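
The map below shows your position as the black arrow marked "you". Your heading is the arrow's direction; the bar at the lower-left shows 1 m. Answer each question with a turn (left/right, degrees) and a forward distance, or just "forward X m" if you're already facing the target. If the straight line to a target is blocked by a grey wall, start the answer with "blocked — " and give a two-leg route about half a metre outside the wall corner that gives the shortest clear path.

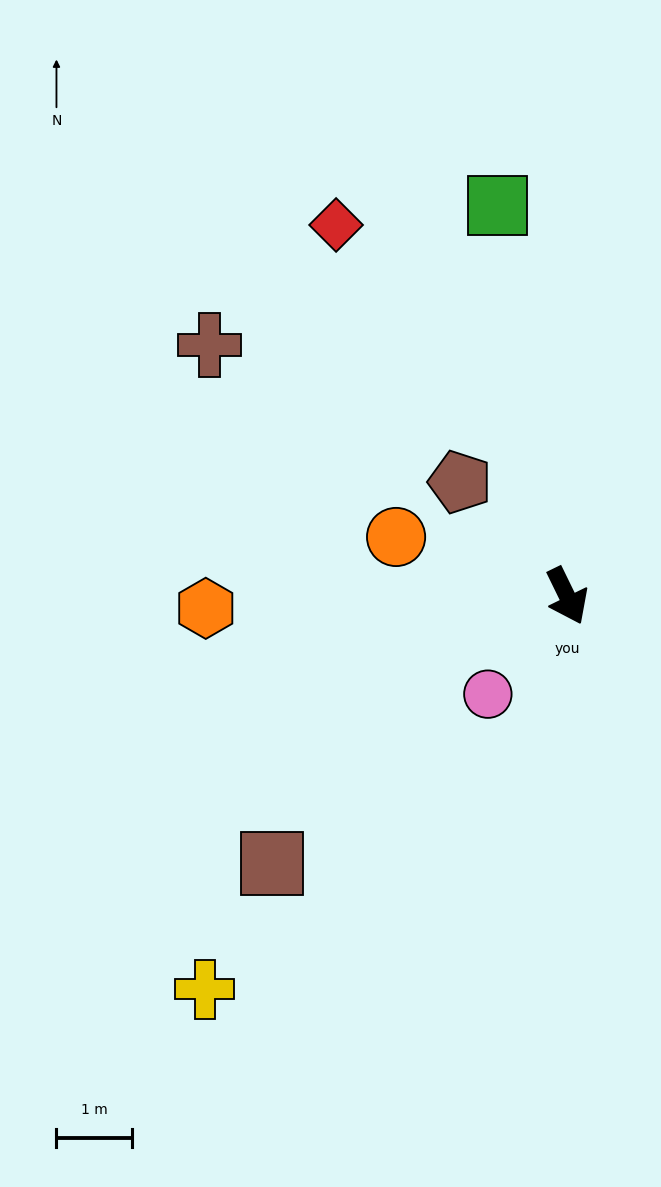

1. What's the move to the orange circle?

turn right 135°, forward 2.4 m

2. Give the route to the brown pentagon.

turn right 163°, forward 2.1 m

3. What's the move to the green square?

turn left 164°, forward 5.2 m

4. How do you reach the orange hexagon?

turn right 114°, forward 4.8 m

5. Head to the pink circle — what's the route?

turn right 65°, forward 1.7 m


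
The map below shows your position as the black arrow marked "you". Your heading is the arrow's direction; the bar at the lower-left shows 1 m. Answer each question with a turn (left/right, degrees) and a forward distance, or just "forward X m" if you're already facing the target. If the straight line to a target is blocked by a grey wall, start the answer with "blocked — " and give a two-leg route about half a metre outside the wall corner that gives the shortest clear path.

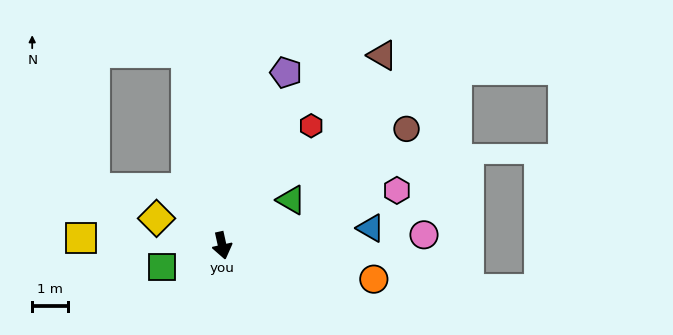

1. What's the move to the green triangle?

turn left 111°, forward 2.3 m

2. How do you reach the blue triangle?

turn left 84°, forward 4.2 m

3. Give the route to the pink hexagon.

turn left 95°, forward 5.1 m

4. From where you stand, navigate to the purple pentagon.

turn left 147°, forward 5.2 m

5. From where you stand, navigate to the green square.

turn right 83°, forward 1.8 m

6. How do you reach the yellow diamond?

turn right 125°, forward 2.0 m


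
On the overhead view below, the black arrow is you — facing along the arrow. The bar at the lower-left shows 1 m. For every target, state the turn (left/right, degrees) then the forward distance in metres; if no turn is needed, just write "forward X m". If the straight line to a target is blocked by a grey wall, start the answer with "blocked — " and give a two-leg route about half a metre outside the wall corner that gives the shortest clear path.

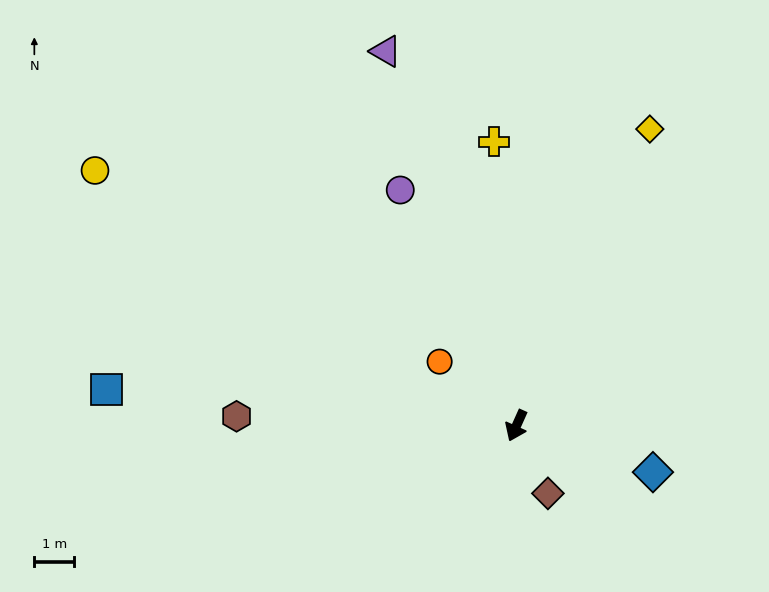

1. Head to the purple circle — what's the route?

turn right 130°, forward 6.6 m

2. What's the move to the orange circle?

turn right 106°, forward 2.5 m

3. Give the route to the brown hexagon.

turn right 68°, forward 7.0 m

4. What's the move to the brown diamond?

turn left 49°, forward 1.9 m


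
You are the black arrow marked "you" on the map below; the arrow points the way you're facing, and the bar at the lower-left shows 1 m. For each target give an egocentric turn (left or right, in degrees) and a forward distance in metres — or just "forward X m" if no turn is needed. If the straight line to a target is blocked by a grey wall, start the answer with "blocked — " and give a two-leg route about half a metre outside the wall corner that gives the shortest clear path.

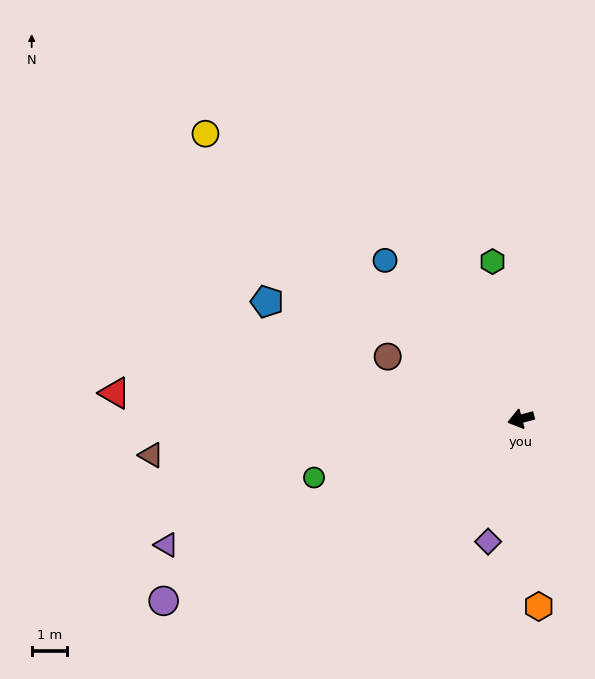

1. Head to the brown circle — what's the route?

turn right 40°, forward 4.2 m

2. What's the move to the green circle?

forward 6.1 m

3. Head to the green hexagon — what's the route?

turn right 95°, forward 4.5 m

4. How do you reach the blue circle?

turn right 64°, forward 5.9 m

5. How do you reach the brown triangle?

turn right 9°, forward 10.5 m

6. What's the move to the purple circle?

turn left 12°, forward 11.3 m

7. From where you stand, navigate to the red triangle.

turn right 18°, forward 11.5 m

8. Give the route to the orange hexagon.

turn left 81°, forward 5.3 m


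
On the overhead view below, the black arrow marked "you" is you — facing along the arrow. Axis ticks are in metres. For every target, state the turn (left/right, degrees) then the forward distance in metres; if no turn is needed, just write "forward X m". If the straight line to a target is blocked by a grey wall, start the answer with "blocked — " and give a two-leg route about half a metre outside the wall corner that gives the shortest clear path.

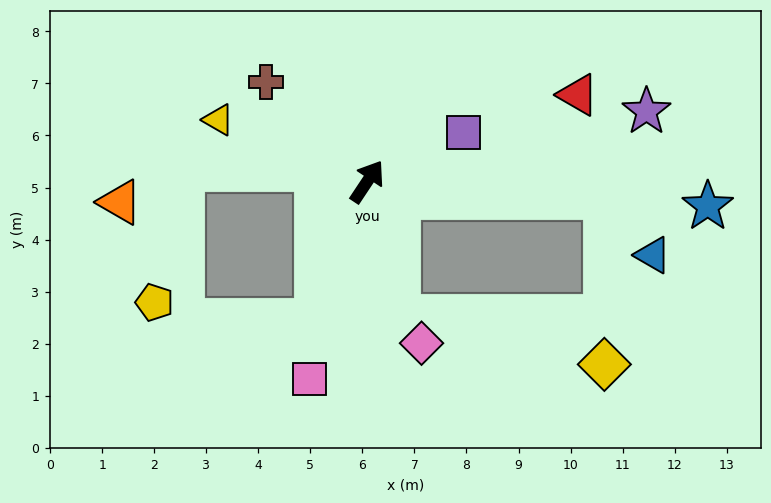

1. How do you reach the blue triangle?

blocked — turn right 60°, forward 4.6 m, then turn right 47°, forward 1.4 m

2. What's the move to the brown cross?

turn left 79°, forward 2.7 m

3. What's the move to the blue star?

turn right 61°, forward 6.6 m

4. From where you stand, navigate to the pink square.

turn right 163°, forward 4.0 m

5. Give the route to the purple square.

turn right 30°, forward 2.1 m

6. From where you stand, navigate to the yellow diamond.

blocked — turn right 60°, forward 4.6 m, then turn right 87°, forward 3.2 m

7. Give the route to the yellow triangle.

turn left 101°, forward 3.1 m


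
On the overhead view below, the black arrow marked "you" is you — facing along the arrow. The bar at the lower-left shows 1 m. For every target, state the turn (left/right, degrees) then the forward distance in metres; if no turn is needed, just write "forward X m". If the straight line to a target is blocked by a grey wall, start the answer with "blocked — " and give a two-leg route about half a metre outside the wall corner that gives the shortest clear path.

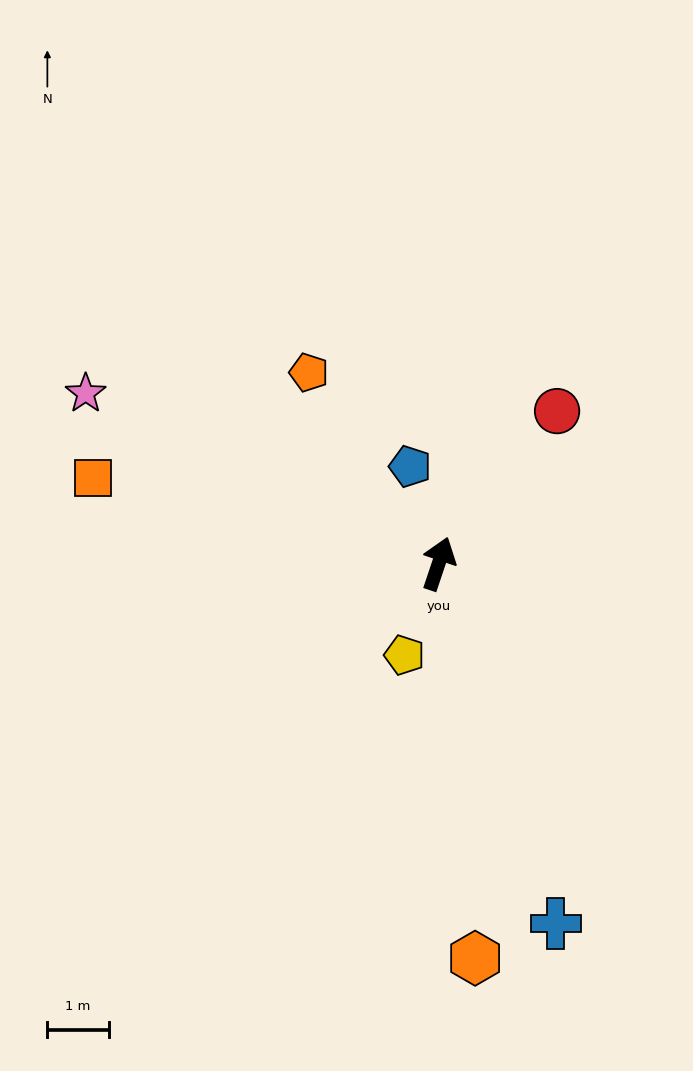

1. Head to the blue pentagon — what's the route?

turn left 35°, forward 1.6 m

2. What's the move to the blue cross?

turn right 143°, forward 6.2 m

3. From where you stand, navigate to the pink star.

turn left 83°, forward 6.4 m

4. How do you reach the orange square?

turn left 95°, forward 5.8 m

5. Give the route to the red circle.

turn right 19°, forward 3.1 m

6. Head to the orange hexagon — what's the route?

turn right 156°, forward 6.5 m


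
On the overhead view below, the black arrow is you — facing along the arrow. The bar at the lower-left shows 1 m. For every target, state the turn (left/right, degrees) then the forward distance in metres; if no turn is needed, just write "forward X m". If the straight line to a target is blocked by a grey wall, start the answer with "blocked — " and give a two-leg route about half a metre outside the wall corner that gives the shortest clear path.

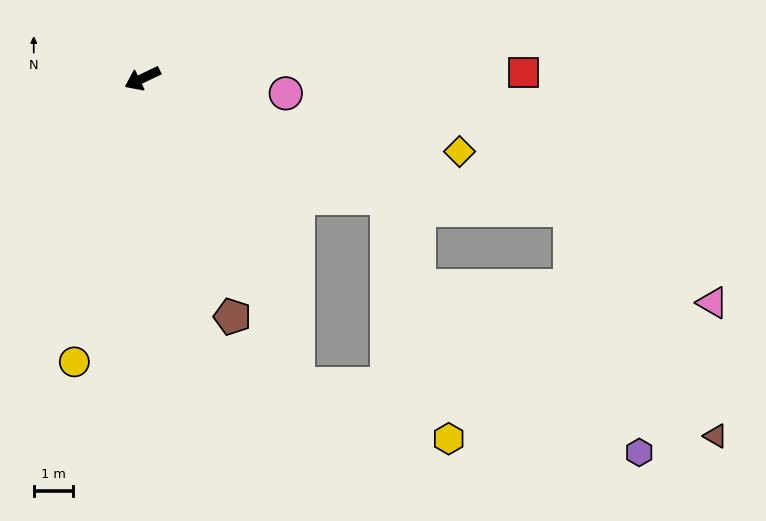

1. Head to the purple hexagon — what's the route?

blocked — turn left 91°, forward 8.8 m, then turn left 52°, forward 8.9 m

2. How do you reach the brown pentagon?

turn left 85°, forward 6.5 m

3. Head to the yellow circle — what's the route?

turn left 51°, forward 7.5 m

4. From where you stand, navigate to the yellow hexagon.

blocked — turn left 91°, forward 8.8 m, then turn left 43°, forward 4.1 m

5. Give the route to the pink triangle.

blocked — turn left 137°, forward 11.4 m, then turn right 16°, forward 4.4 m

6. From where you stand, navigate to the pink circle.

turn left 148°, forward 3.7 m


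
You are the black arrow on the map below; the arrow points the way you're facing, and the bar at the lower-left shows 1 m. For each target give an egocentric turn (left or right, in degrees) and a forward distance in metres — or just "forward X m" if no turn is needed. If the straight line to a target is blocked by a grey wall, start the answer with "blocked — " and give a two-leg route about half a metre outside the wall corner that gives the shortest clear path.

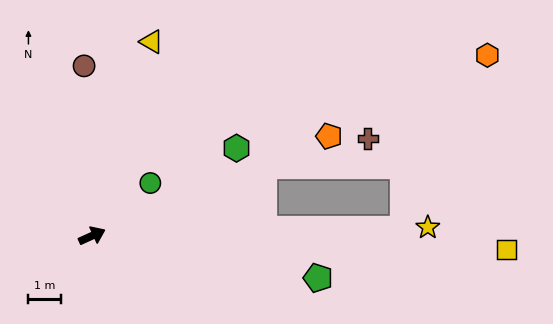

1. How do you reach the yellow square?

turn right 26°, forward 12.7 m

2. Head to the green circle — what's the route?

turn left 18°, forward 2.4 m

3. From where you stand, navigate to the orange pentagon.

forward 7.9 m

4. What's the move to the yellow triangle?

turn left 48°, forward 6.2 m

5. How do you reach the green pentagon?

turn right 35°, forward 7.1 m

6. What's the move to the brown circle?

turn left 68°, forward 5.2 m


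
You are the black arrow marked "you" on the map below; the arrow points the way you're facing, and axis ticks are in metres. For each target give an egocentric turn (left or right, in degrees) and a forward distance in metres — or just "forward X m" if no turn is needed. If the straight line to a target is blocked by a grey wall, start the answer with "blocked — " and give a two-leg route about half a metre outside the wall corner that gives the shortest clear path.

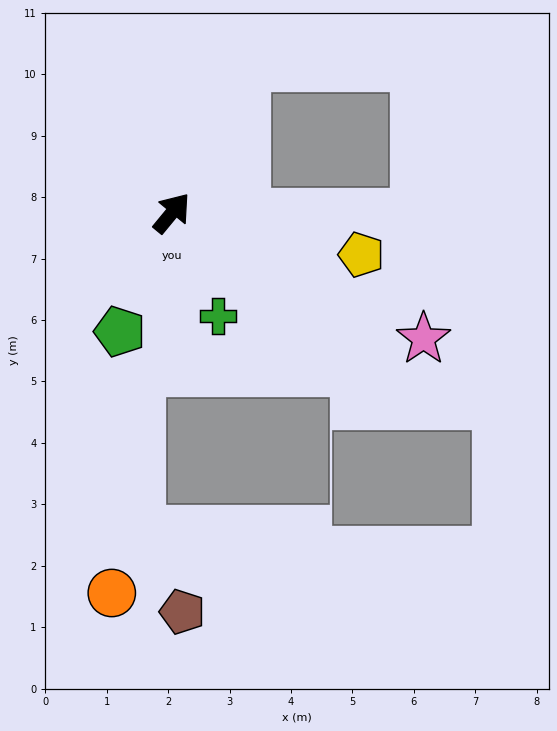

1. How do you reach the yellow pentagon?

turn right 63°, forward 3.2 m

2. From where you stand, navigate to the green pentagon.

turn right 164°, forward 2.1 m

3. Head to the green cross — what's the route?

turn right 116°, forward 1.8 m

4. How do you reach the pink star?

turn right 77°, forward 4.6 m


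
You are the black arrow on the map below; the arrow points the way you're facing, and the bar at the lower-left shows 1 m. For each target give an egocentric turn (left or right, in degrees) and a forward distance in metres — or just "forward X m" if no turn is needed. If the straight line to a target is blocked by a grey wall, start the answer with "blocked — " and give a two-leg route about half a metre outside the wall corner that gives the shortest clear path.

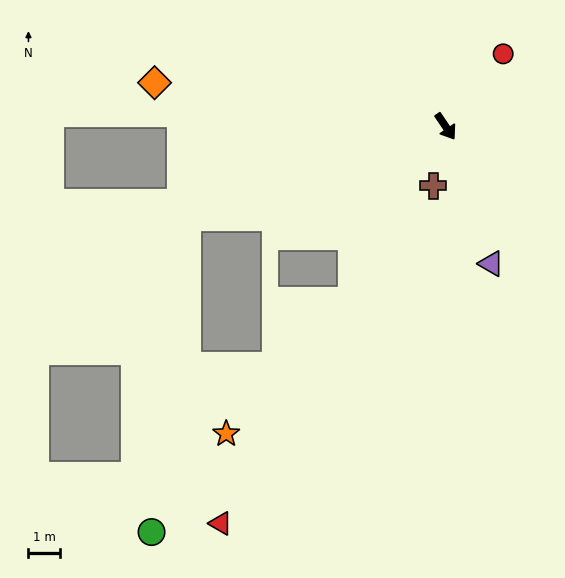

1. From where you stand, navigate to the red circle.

turn left 108°, forward 2.9 m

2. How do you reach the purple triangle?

turn right 16°, forward 4.6 m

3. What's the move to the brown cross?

turn right 46°, forward 1.9 m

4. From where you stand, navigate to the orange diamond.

turn right 133°, forward 9.3 m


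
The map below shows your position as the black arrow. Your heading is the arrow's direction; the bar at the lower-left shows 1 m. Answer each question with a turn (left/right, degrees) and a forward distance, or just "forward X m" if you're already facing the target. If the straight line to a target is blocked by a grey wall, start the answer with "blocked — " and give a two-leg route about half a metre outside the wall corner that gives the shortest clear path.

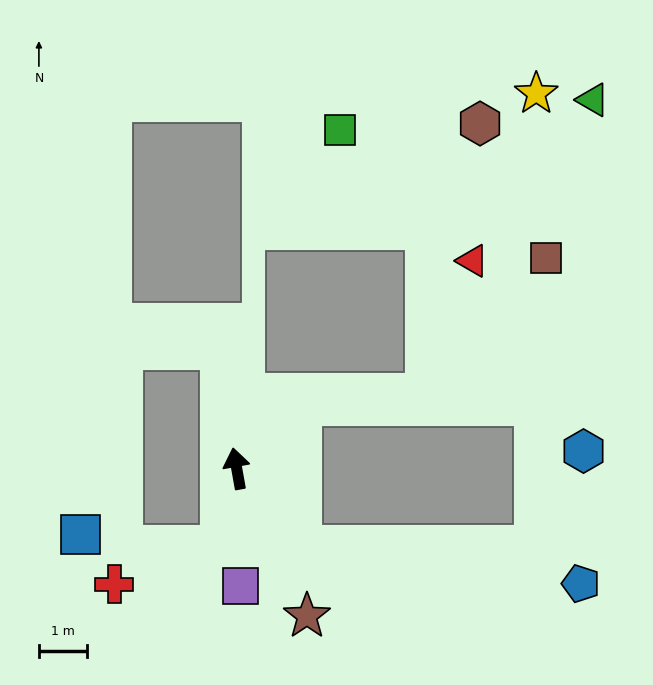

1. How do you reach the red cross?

blocked — turn left 158°, forward 1.6 m, then turn right 58°, forward 2.4 m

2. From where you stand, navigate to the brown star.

turn right 165°, forward 3.4 m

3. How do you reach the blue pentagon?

blocked — turn right 150°, forward 2.1 m, then turn left 42°, forward 5.8 m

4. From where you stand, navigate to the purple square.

turn left 172°, forward 2.4 m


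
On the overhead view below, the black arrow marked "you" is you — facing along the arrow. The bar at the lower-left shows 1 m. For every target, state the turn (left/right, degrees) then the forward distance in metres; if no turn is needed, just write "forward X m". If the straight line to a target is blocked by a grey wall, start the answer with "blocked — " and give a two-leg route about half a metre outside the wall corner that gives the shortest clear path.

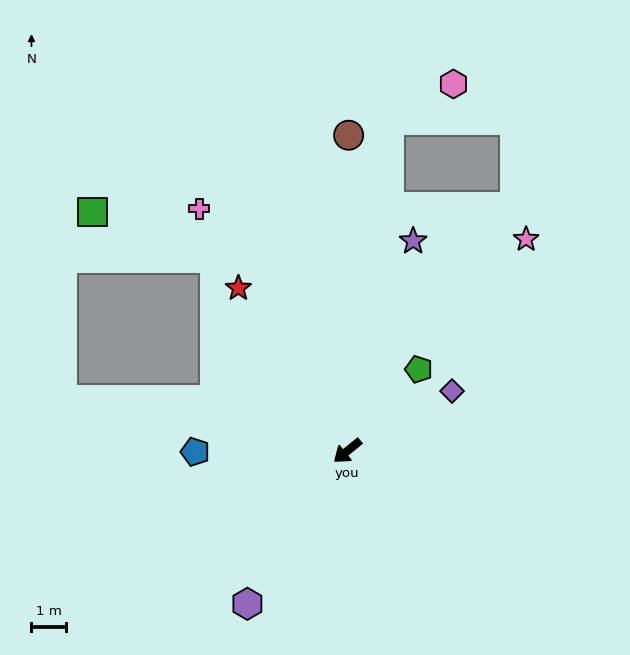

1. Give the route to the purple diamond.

turn left 171°, forward 3.5 m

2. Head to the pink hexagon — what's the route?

blocked — turn right 136°, forward 9.6 m, then turn right 53°, forward 2.1 m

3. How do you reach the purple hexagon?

turn left 18°, forward 5.3 m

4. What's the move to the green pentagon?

turn right 170°, forward 3.1 m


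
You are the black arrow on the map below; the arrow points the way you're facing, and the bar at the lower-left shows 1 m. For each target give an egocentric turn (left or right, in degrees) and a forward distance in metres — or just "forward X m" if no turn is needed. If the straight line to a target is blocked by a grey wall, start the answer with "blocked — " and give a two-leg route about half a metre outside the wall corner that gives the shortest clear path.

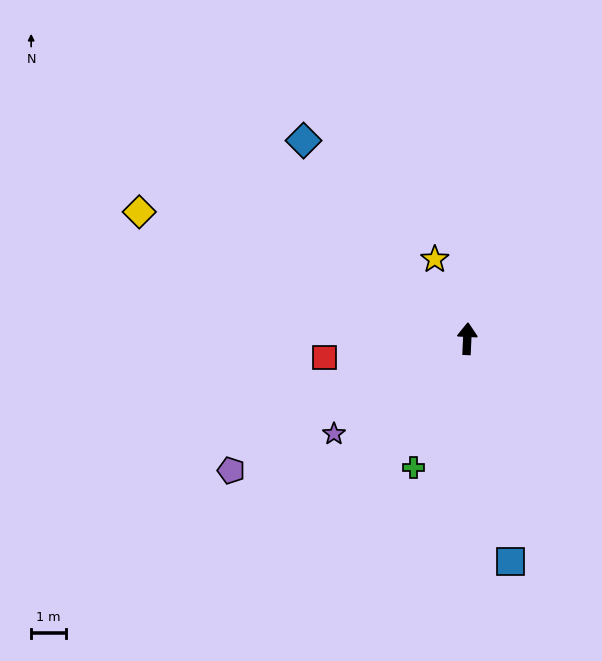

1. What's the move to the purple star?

turn left 128°, forward 4.7 m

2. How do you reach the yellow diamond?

turn left 72°, forward 10.1 m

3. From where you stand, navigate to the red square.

turn left 100°, forward 4.1 m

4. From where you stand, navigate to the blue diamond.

turn left 42°, forward 7.4 m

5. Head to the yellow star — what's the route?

turn left 25°, forward 2.5 m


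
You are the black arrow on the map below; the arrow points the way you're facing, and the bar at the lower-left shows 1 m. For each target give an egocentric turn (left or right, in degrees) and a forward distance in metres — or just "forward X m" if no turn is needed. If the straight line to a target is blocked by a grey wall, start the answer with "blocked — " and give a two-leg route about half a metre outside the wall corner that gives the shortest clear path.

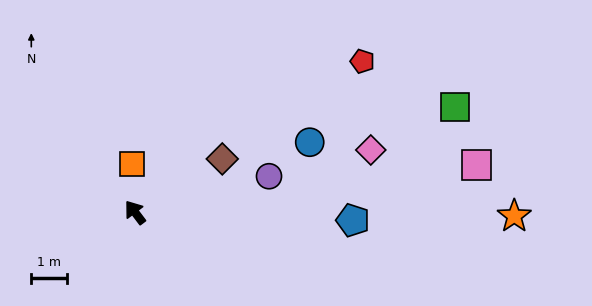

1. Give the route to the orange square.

turn right 33°, forward 1.4 m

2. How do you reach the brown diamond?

turn right 96°, forward 2.9 m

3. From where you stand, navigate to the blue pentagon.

turn right 129°, forward 6.1 m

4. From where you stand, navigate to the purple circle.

turn right 112°, forward 3.9 m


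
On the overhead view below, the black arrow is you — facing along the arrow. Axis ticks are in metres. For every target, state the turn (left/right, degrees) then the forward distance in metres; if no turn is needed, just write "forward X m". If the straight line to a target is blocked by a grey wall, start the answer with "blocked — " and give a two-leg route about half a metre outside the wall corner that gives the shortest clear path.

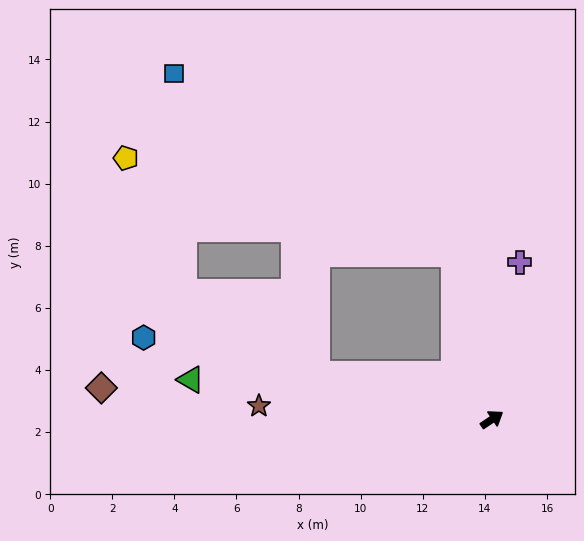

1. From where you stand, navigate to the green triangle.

turn left 139°, forward 9.8 m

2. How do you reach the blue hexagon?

turn left 133°, forward 11.5 m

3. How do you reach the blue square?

blocked — turn left 69°, forward 5.5 m, then turn left 44°, forward 10.7 m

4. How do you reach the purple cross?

turn left 46°, forward 5.1 m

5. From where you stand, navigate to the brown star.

turn left 143°, forward 7.5 m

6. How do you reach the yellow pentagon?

blocked — turn left 69°, forward 5.5 m, then turn left 61°, forward 11.0 m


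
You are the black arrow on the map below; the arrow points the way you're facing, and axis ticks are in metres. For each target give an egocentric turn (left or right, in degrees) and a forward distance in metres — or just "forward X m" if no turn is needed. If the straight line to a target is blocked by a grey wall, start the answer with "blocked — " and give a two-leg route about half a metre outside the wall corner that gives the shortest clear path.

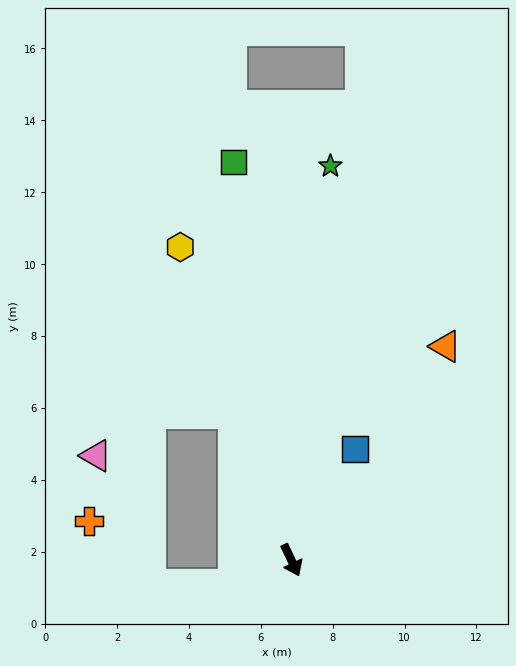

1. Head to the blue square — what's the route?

turn left 125°, forward 3.6 m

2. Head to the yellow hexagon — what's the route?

turn left 174°, forward 9.2 m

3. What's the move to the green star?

turn left 149°, forward 11.0 m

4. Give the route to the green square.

turn left 163°, forward 11.2 m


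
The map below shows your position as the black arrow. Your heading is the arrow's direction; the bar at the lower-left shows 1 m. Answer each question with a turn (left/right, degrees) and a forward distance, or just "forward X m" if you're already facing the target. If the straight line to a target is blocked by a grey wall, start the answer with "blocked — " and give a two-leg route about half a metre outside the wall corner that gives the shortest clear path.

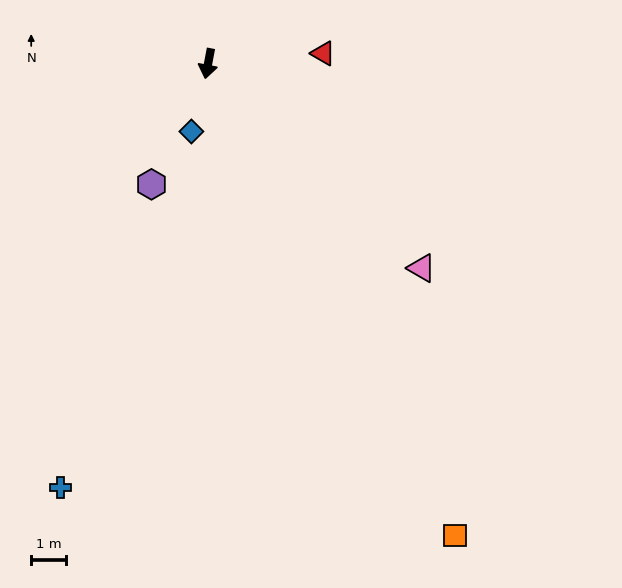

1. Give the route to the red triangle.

turn left 106°, forward 3.4 m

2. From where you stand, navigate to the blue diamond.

turn right 3°, forward 2.0 m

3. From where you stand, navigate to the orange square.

turn left 38°, forward 15.5 m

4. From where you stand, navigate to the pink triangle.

turn left 57°, forward 8.6 m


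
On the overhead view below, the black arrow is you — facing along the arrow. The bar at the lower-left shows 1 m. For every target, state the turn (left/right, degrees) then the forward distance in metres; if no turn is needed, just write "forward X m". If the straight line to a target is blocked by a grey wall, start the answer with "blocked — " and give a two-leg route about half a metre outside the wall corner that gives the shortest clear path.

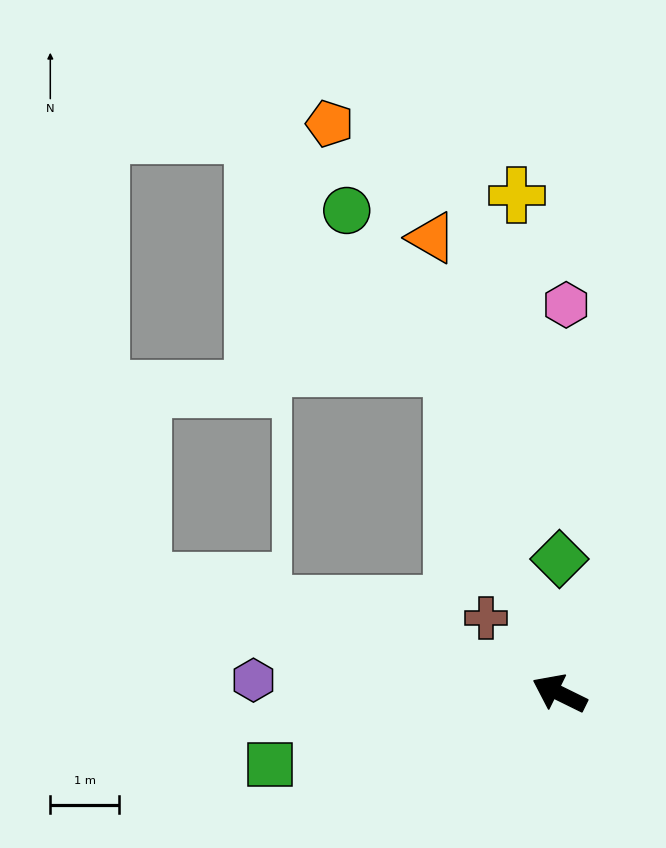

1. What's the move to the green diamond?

turn right 64°, forward 2.0 m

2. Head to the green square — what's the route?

turn left 40°, forward 4.4 m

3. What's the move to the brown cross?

turn right 20°, forward 1.5 m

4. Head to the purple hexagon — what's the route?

turn left 24°, forward 4.5 m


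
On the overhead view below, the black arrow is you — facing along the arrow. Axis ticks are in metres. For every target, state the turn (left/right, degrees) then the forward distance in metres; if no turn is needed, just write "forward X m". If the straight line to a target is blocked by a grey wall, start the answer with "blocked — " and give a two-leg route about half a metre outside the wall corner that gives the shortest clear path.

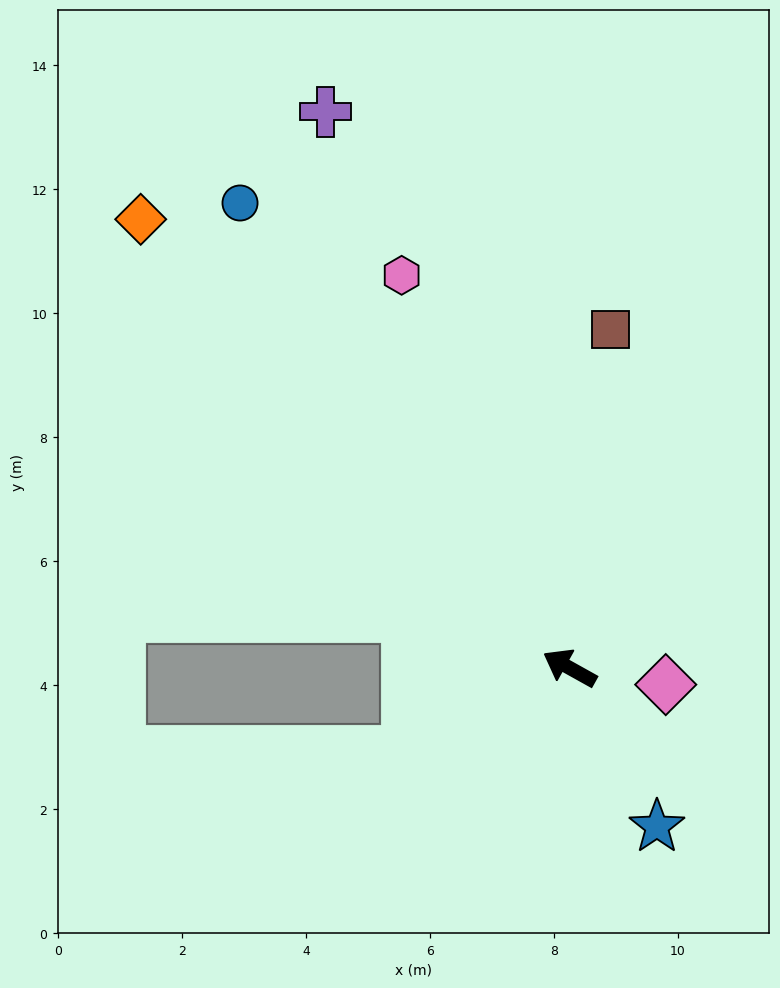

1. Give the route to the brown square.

turn right 68°, forward 5.5 m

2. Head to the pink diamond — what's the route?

turn right 161°, forward 1.6 m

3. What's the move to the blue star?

turn left 148°, forward 2.9 m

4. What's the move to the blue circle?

turn right 26°, forward 9.2 m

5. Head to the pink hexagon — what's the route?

turn right 38°, forward 6.9 m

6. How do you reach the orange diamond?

turn right 17°, forward 10.0 m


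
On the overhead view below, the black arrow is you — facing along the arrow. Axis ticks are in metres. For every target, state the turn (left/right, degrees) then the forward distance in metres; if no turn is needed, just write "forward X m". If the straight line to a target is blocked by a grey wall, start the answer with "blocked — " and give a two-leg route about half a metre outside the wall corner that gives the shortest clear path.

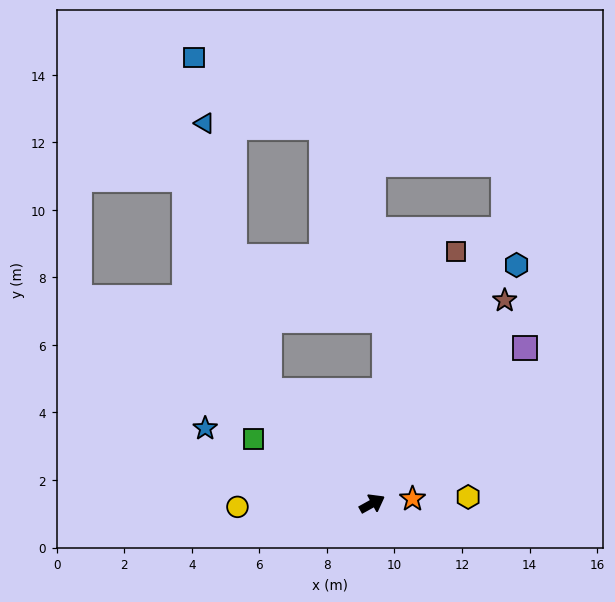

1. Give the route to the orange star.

turn right 22°, forward 1.2 m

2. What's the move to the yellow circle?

turn left 152°, forward 4.0 m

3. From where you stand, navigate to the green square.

turn left 122°, forward 4.0 m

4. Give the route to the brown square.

turn left 43°, forward 7.9 m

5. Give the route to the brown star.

turn left 28°, forward 7.2 m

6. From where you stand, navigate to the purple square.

turn left 16°, forward 6.5 m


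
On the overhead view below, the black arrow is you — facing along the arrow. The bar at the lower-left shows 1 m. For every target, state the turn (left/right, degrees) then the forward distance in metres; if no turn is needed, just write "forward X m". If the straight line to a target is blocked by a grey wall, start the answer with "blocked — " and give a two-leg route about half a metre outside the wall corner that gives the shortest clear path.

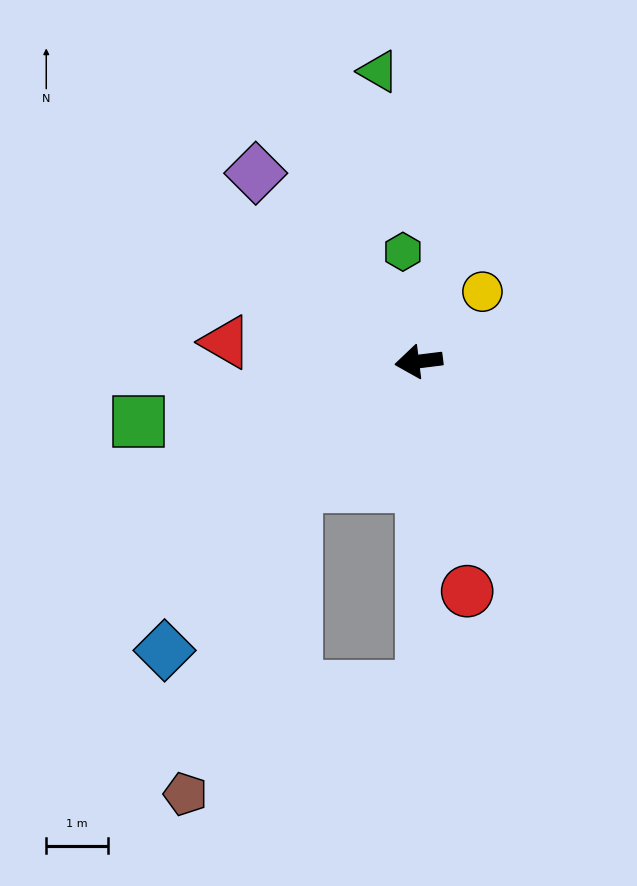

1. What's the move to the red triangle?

turn right 13°, forward 3.1 m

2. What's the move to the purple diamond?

turn right 56°, forward 4.0 m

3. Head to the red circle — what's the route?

turn left 95°, forward 3.8 m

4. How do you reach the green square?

turn left 5°, forward 4.6 m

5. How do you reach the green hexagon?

turn right 89°, forward 1.8 m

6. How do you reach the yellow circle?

turn right 140°, forward 1.5 m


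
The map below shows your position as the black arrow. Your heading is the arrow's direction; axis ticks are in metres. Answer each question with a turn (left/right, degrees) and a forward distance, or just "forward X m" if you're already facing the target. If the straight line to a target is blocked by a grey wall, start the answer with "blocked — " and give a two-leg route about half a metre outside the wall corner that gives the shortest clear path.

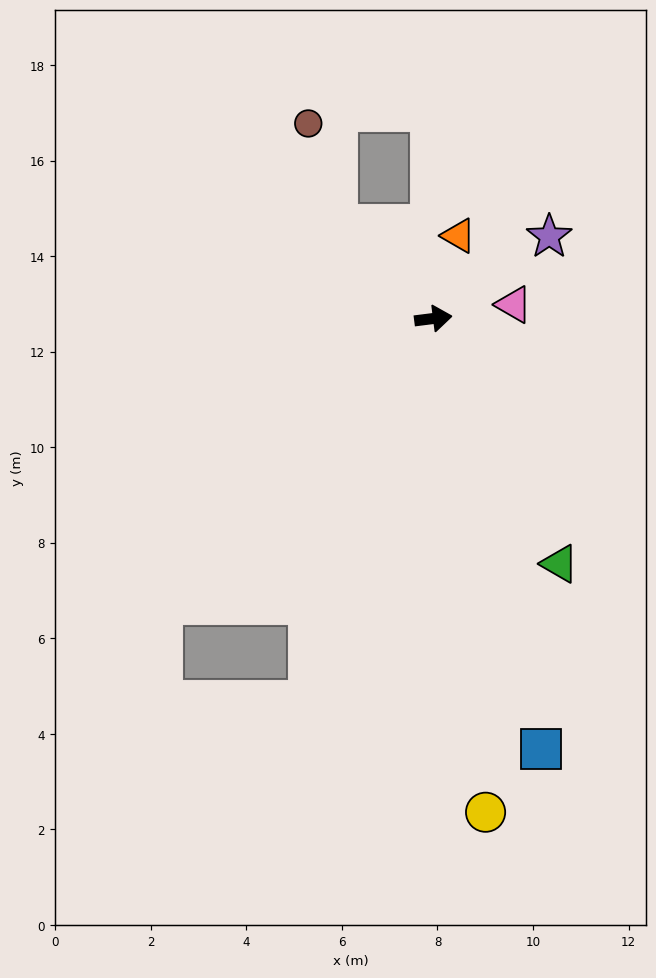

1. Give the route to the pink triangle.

turn left 3°, forward 1.7 m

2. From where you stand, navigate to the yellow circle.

turn right 91°, forward 10.4 m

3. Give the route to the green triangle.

turn right 70°, forward 5.8 m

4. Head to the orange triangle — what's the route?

turn left 66°, forward 1.8 m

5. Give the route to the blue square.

turn right 83°, forward 9.3 m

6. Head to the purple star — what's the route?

turn left 28°, forward 3.0 m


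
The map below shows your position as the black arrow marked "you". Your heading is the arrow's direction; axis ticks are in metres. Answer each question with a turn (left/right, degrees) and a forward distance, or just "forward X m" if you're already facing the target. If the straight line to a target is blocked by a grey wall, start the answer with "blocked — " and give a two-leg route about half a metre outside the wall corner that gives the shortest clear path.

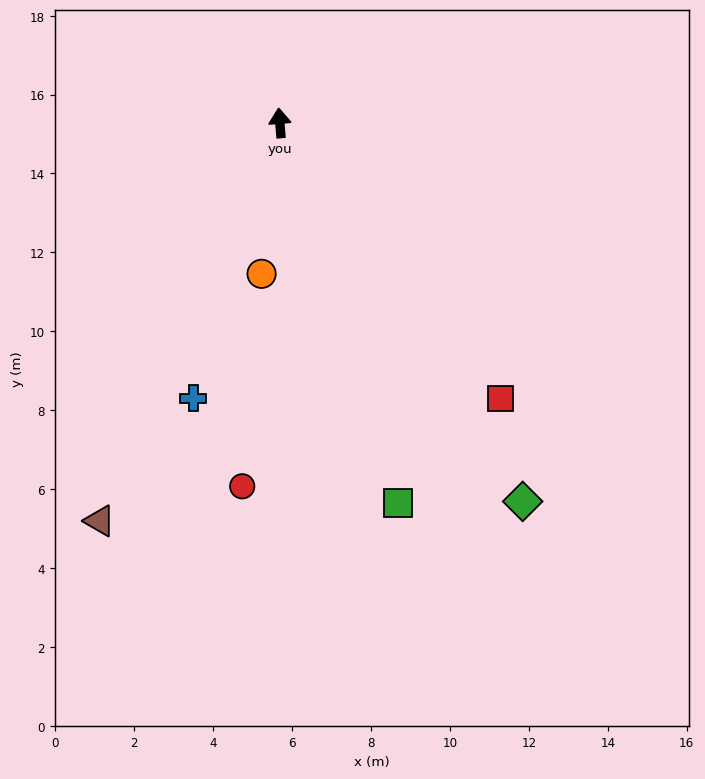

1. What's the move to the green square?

turn right 167°, forward 10.1 m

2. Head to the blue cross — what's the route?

turn left 158°, forward 7.3 m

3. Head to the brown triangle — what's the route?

turn left 151°, forward 11.1 m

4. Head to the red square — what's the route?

turn right 146°, forward 8.9 m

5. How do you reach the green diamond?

turn right 152°, forward 11.4 m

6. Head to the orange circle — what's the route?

turn left 168°, forward 3.9 m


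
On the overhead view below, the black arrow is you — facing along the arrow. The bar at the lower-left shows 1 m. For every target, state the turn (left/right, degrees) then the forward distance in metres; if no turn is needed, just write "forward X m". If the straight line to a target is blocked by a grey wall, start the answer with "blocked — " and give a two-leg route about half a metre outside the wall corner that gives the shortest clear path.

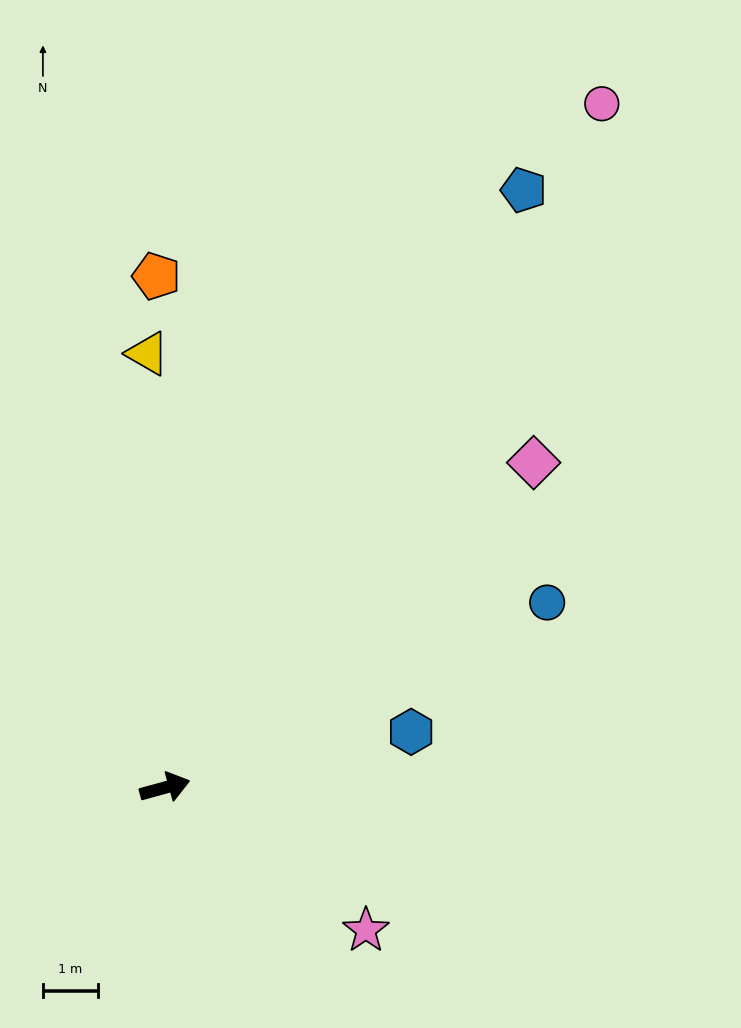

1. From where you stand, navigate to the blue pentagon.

turn left 44°, forward 12.8 m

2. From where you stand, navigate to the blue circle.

turn left 10°, forward 7.8 m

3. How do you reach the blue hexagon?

turn right 3°, forward 4.6 m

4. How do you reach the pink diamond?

turn left 26°, forward 9.0 m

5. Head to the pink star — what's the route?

turn right 51°, forward 4.5 m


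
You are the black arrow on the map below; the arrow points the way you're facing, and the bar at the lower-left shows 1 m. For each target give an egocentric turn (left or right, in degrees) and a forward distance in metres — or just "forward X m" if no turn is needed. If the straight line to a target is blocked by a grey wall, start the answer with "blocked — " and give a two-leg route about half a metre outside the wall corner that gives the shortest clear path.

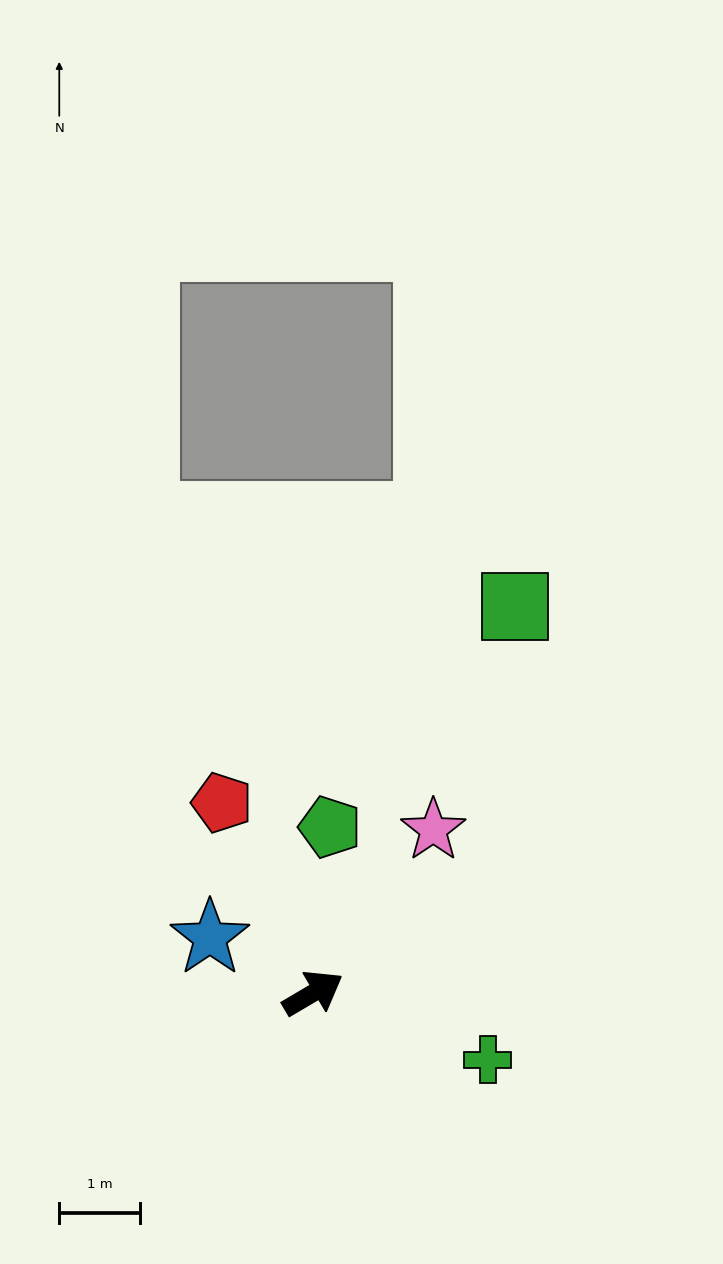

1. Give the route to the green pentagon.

turn left 54°, forward 2.1 m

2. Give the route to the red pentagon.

turn left 85°, forward 2.6 m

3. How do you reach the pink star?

turn left 23°, forward 2.5 m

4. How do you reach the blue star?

turn left 121°, forward 1.4 m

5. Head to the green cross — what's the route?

turn right 51°, forward 2.3 m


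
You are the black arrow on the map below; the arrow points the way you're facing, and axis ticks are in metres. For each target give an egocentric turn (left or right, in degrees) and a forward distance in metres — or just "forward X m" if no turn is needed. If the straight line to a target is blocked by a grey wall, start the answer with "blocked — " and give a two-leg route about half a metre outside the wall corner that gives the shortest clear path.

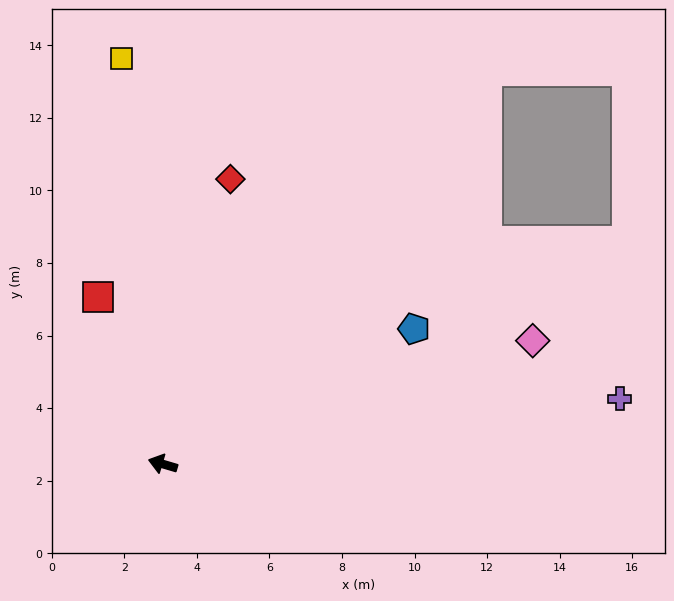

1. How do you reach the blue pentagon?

turn right 135°, forward 7.9 m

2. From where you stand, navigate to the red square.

turn right 52°, forward 4.9 m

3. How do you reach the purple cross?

turn right 155°, forward 12.7 m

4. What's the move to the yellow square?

turn right 68°, forward 11.3 m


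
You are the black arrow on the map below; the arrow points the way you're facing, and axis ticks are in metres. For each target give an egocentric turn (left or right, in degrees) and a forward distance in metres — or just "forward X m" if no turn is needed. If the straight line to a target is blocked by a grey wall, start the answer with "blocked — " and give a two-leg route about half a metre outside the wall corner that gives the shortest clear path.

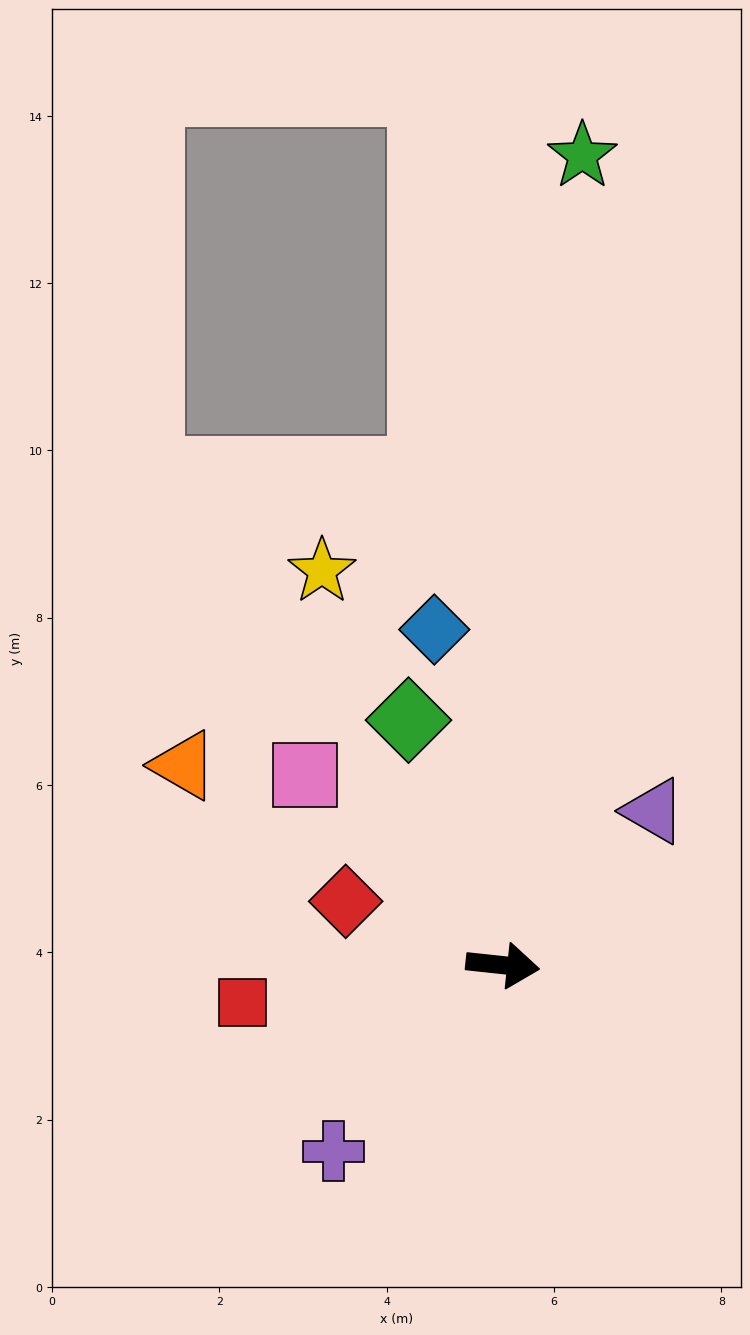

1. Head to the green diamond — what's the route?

turn left 117°, forward 3.1 m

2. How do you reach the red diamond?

turn left 164°, forward 2.0 m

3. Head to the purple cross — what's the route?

turn right 126°, forward 3.0 m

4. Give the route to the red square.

turn right 166°, forward 3.1 m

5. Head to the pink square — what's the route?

turn left 142°, forward 3.3 m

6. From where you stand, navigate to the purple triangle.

turn left 52°, forward 2.6 m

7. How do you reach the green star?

turn left 91°, forward 9.7 m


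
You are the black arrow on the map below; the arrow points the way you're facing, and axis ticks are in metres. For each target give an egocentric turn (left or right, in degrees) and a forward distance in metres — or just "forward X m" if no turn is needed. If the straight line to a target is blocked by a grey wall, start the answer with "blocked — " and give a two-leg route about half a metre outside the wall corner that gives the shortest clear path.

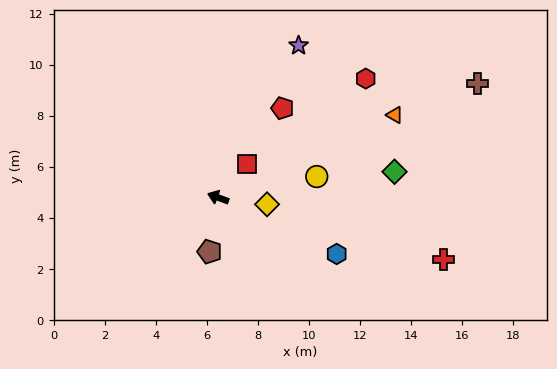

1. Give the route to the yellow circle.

turn right 148°, forward 4.0 m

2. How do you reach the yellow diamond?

turn right 168°, forward 1.9 m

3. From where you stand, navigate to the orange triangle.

turn right 135°, forward 7.6 m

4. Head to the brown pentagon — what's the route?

turn left 101°, forward 2.1 m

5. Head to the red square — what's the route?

turn right 111°, forward 1.7 m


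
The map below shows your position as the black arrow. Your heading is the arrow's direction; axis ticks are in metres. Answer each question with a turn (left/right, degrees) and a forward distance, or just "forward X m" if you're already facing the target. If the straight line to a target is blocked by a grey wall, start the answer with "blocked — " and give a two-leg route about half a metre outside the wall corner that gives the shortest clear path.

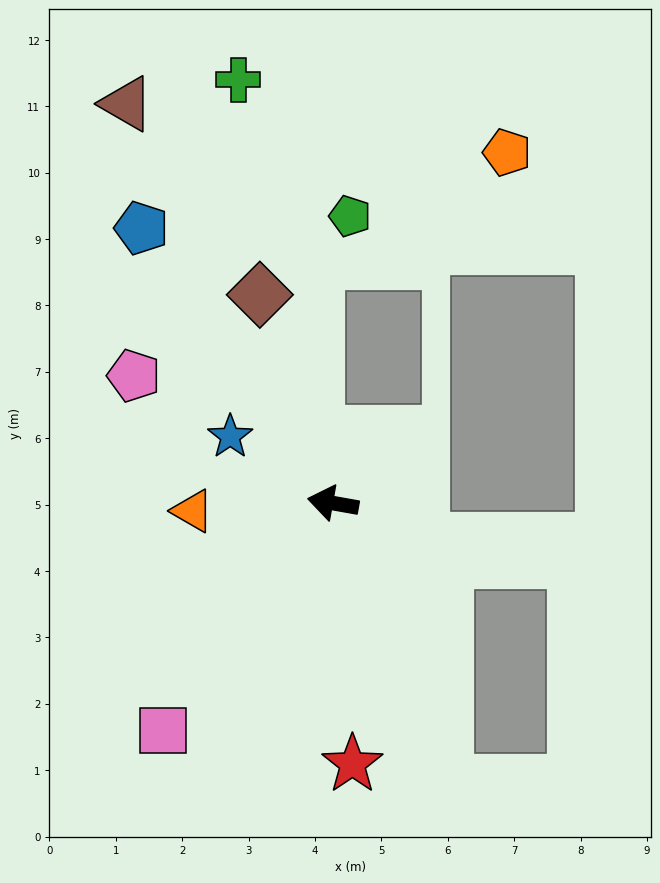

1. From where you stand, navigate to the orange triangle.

turn left 13°, forward 2.1 m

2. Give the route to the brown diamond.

turn right 61°, forward 3.3 m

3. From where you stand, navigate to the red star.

turn left 104°, forward 3.9 m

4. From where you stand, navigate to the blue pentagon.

turn right 45°, forward 5.0 m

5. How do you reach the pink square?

turn left 63°, forward 4.3 m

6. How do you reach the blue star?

turn right 23°, forward 1.8 m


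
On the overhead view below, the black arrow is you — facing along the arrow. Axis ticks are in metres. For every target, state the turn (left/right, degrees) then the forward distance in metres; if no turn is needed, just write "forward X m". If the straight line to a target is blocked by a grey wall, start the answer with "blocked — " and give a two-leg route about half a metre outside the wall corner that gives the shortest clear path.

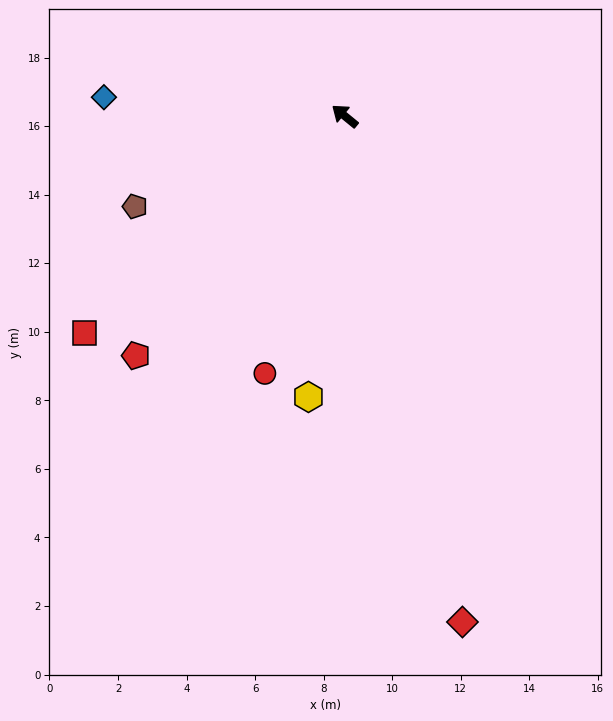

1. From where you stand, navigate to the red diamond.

turn left 142°, forward 15.2 m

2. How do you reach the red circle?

turn left 112°, forward 7.9 m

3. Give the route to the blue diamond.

turn left 35°, forward 7.0 m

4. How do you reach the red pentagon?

turn left 88°, forward 9.3 m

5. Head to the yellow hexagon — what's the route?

turn left 122°, forward 8.3 m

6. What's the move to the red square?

turn left 79°, forward 9.9 m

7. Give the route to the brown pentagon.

turn left 63°, forward 6.7 m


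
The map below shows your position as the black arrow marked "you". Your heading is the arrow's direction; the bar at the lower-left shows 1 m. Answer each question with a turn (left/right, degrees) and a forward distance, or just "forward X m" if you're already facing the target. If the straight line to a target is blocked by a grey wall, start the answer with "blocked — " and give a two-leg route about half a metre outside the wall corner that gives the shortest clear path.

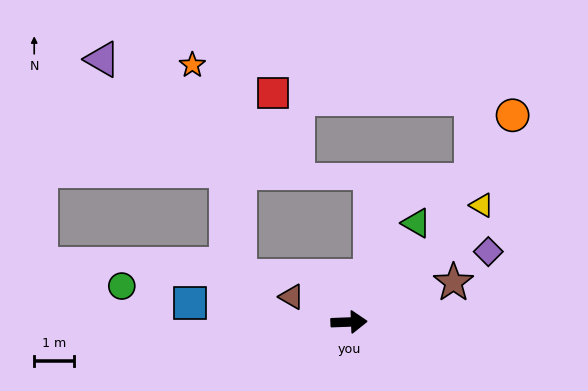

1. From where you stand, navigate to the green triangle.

turn left 54°, forward 3.0 m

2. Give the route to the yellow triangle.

turn left 39°, forward 4.4 m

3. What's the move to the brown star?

turn left 19°, forward 2.8 m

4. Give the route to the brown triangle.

turn left 154°, forward 1.6 m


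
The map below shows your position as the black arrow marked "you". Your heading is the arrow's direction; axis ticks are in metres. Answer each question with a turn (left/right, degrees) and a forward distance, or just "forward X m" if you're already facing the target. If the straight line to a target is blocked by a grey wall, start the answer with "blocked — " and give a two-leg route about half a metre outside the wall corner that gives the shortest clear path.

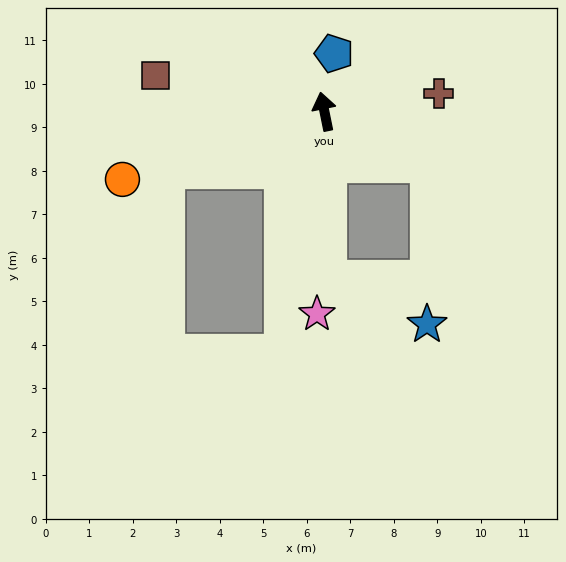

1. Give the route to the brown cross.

turn right 93°, forward 2.7 m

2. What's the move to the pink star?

turn left 166°, forward 4.7 m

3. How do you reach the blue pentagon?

turn right 21°, forward 1.4 m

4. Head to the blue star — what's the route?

blocked — turn left 170°, forward 3.8 m, then turn left 63°, forward 2.5 m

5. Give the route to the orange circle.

turn left 97°, forward 4.9 m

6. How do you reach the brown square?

turn left 67°, forward 4.0 m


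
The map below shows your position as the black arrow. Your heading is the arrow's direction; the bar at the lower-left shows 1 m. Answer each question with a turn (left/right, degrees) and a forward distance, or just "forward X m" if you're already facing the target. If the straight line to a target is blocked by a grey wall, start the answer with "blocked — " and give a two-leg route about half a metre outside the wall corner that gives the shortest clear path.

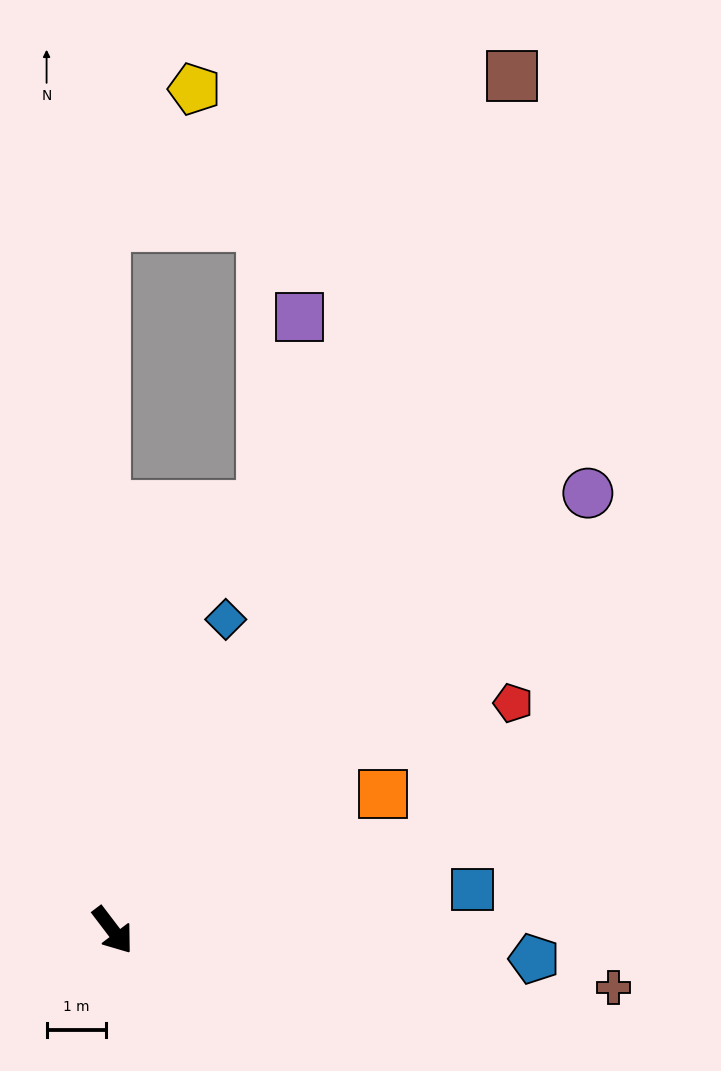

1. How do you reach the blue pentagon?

turn left 49°, forward 7.1 m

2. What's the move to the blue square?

turn left 59°, forward 6.1 m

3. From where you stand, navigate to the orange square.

turn left 79°, forward 5.1 m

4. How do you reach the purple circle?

turn left 95°, forward 10.9 m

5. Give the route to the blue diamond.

turn left 123°, forward 5.6 m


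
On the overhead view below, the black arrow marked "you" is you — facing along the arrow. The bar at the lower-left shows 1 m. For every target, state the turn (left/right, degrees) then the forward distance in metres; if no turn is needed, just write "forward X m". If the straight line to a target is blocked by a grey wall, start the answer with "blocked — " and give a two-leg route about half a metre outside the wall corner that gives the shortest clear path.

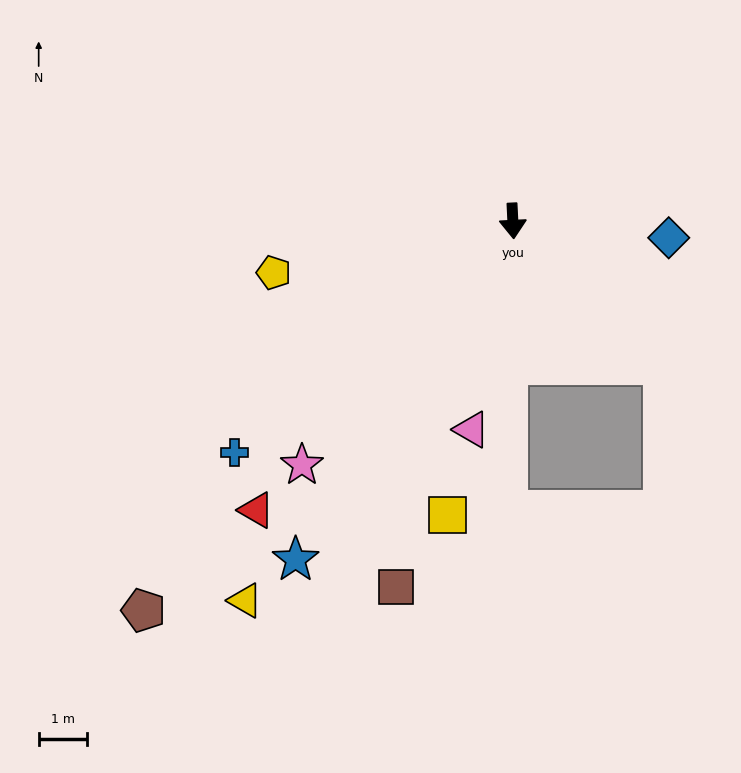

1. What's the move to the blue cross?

turn right 53°, forward 7.6 m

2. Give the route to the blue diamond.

turn left 81°, forward 3.3 m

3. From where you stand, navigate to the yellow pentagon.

turn right 81°, forward 5.1 m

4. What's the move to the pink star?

turn right 44°, forward 6.7 m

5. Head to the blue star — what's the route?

turn right 35°, forward 8.4 m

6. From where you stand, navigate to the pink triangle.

turn right 14°, forward 4.4 m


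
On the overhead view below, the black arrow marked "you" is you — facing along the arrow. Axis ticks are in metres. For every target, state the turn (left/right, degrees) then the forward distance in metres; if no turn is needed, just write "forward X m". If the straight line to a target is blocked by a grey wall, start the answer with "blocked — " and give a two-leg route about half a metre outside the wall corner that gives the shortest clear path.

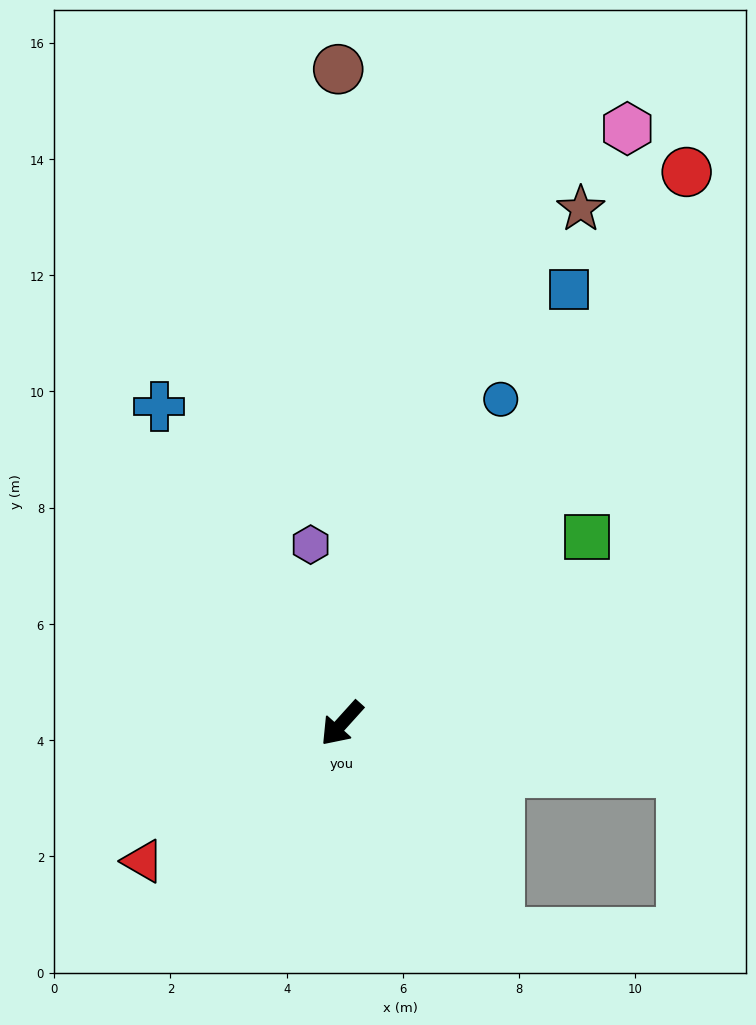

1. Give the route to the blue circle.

turn right 164°, forward 6.2 m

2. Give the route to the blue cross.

turn right 108°, forward 6.3 m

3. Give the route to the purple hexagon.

turn right 128°, forward 3.1 m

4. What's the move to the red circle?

turn right 170°, forward 11.2 m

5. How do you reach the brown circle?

turn right 138°, forward 11.3 m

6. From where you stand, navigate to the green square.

turn left 169°, forward 5.3 m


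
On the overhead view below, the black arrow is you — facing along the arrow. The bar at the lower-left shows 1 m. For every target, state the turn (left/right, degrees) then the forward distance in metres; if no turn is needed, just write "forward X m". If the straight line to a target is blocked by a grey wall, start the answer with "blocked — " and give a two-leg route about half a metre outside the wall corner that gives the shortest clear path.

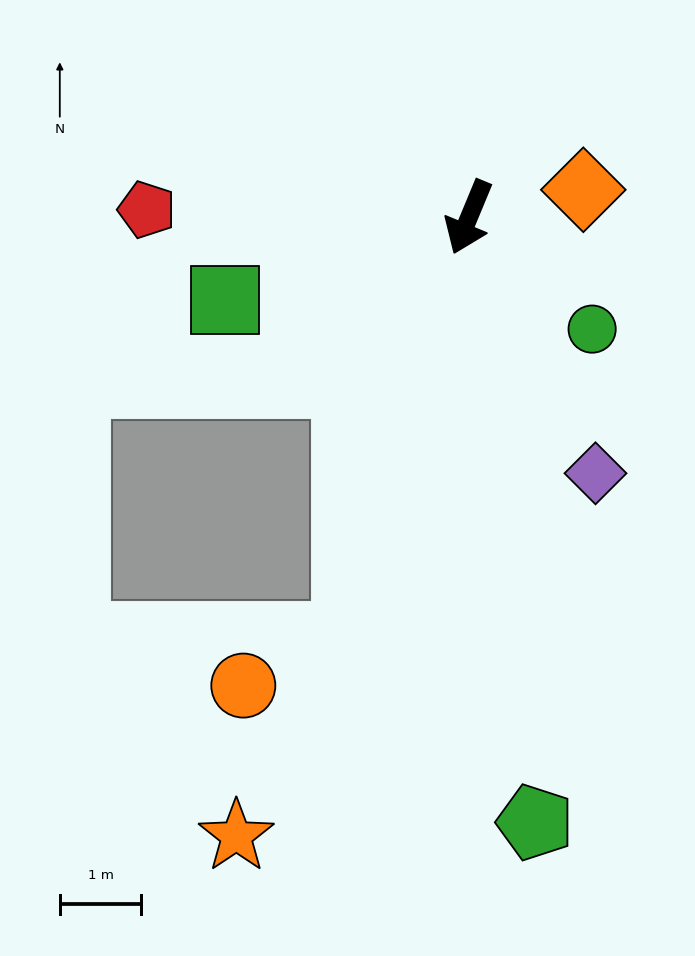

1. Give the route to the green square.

turn right 49°, forward 3.2 m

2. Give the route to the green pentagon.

turn left 29°, forward 7.5 m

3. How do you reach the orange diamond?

turn left 126°, forward 1.4 m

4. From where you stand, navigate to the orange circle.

blocked — turn left 6°, forward 5.3 m, then turn right 48°, forward 1.4 m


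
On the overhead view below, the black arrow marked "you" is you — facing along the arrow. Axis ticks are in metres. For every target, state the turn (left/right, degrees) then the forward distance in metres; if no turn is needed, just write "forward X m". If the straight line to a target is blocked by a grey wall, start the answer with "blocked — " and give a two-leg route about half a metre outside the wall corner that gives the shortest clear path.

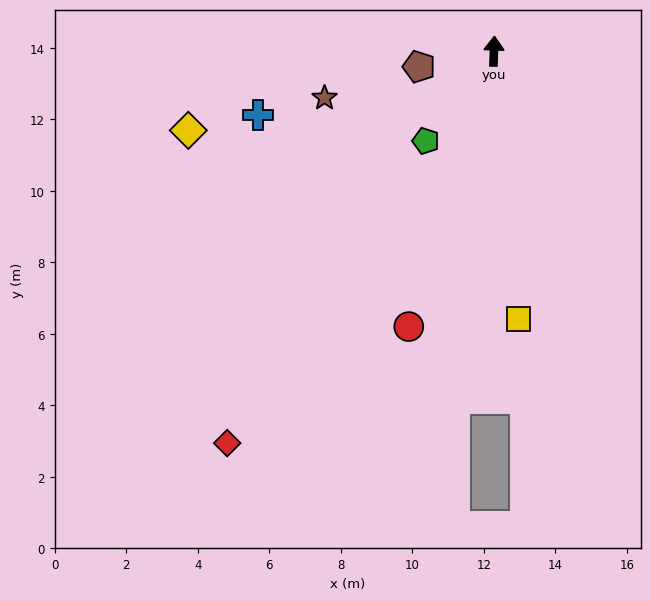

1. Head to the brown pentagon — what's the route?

turn left 104°, forward 2.1 m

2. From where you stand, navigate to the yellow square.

turn right 173°, forward 7.5 m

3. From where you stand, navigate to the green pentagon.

turn left 145°, forward 3.2 m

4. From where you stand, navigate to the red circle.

turn left 165°, forward 8.1 m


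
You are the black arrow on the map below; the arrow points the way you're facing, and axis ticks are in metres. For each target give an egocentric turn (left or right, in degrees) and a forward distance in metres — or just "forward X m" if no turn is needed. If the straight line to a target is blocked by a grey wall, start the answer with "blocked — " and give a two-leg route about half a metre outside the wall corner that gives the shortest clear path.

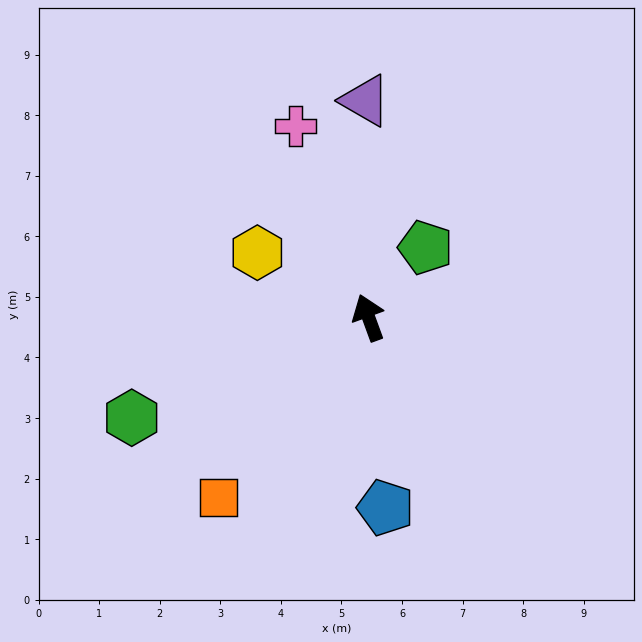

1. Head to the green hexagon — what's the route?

turn left 93°, forward 4.2 m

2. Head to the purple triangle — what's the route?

turn right 19°, forward 3.6 m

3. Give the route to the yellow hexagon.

turn left 40°, forward 2.1 m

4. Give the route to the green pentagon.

turn right 59°, forward 1.5 m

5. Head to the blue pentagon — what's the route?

turn left 165°, forward 3.2 m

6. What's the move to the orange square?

turn left 120°, forward 3.9 m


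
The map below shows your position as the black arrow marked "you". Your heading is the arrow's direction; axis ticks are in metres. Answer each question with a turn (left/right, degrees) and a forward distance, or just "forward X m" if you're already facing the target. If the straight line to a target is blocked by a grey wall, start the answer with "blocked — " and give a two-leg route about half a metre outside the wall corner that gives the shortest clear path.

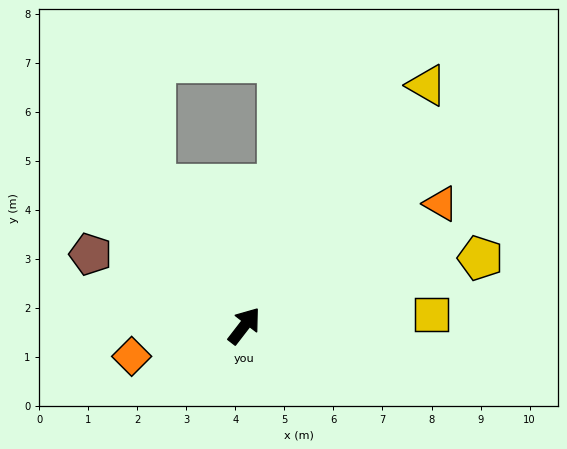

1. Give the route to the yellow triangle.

forward 6.2 m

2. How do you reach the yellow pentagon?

turn right 36°, forward 5.0 m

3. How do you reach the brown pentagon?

turn left 103°, forward 3.5 m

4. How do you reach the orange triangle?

turn right 20°, forward 4.7 m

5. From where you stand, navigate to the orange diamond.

turn left 143°, forward 2.4 m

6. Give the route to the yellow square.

turn right 49°, forward 3.8 m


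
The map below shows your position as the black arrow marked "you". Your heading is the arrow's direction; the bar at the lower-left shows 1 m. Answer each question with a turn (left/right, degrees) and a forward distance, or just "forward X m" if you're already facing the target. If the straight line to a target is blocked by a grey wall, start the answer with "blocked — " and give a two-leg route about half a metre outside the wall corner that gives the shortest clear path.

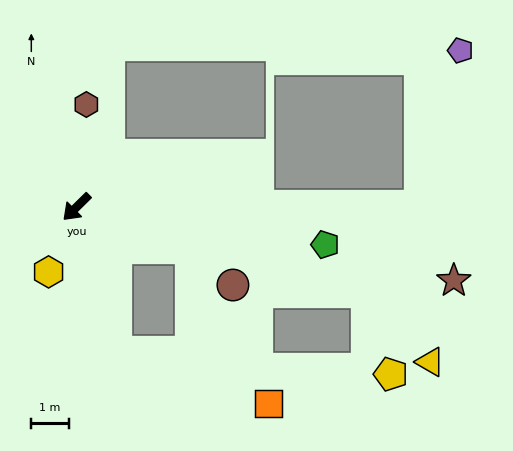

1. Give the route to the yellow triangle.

blocked — turn left 119°, forward 8.1 m, then turn right 31°, forward 2.5 m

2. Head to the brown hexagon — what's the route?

turn right 140°, forward 2.8 m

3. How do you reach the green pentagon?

turn left 127°, forward 6.7 m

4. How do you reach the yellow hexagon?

turn left 22°, forward 1.9 m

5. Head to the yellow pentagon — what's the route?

blocked — turn left 119°, forward 8.1 m, then turn right 57°, forward 2.3 m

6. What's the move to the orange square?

blocked — turn left 116°, forward 3.2 m, then turn right 44°, forward 4.7 m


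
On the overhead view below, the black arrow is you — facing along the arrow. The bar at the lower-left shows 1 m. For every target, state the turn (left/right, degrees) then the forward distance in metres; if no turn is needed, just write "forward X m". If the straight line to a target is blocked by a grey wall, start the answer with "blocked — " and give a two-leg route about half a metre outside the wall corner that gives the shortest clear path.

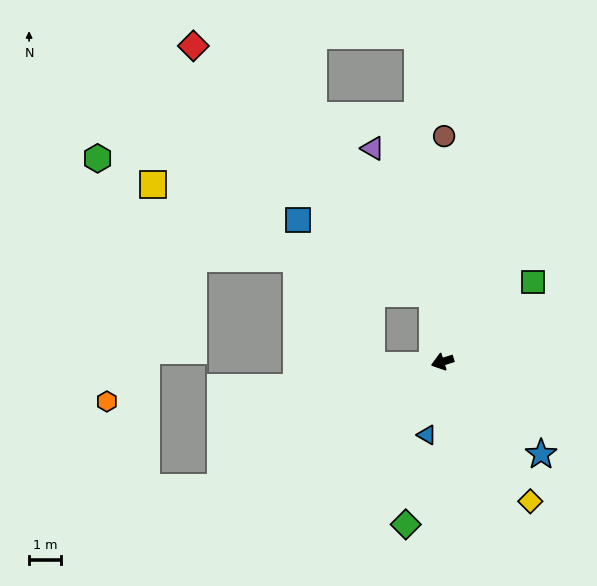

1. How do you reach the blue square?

blocked — turn right 99°, forward 2.2 m, then turn left 53°, forward 4.9 m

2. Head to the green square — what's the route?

turn right 156°, forward 3.8 m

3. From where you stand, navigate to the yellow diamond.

turn left 105°, forward 5.2 m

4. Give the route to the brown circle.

turn right 108°, forward 7.2 m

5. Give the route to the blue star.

turn left 119°, forward 4.3 m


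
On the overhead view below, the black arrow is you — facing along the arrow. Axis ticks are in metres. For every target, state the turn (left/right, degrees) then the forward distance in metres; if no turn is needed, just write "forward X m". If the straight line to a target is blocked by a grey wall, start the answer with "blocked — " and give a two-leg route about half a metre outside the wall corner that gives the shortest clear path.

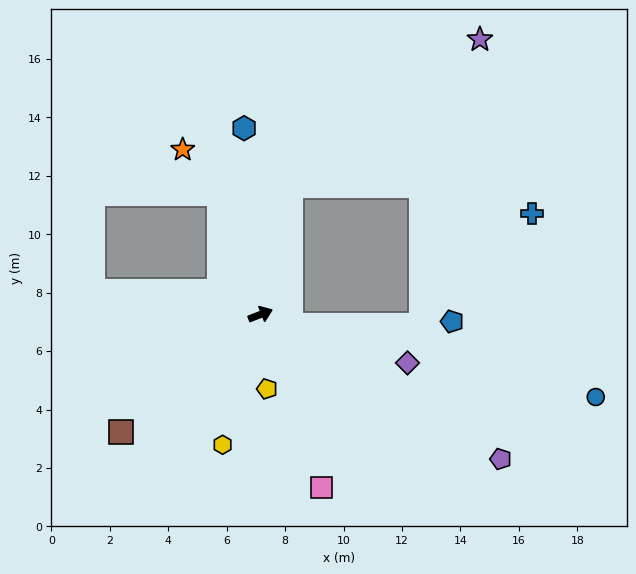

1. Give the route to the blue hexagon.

turn left 74°, forward 6.4 m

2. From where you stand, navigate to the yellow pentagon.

turn right 106°, forward 2.6 m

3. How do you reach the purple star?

blocked — turn left 55°, forward 4.5 m, then turn right 39°, forward 8.2 m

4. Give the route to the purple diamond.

turn right 40°, forward 5.3 m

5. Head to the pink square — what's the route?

turn right 92°, forward 6.3 m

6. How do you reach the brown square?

turn right 161°, forward 6.2 m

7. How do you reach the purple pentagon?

turn right 52°, forward 9.6 m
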